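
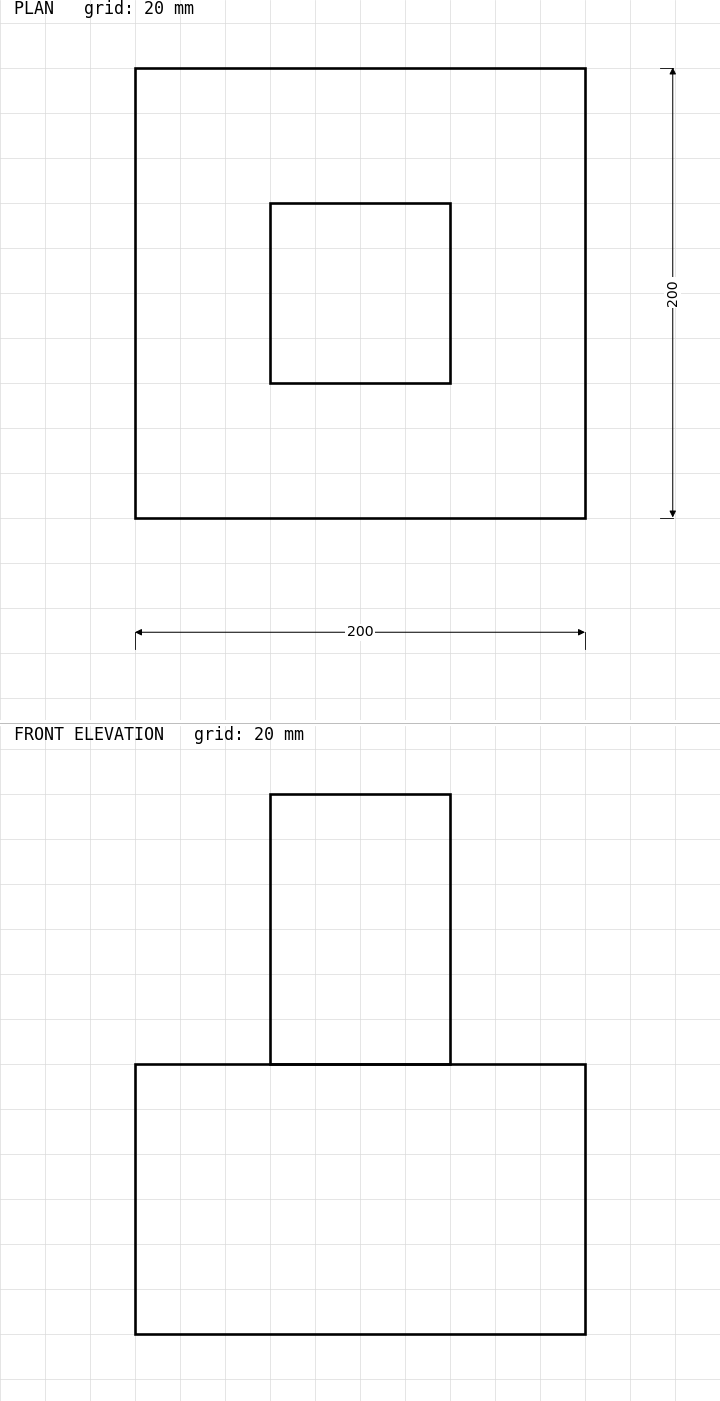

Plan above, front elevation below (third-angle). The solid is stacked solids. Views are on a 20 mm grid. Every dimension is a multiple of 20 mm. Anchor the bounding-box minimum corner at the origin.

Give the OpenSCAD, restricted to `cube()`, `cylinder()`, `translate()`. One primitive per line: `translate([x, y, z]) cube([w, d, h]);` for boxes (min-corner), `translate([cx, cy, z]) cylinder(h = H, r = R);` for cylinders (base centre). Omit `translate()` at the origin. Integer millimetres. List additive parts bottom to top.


cube([200, 200, 120]);
translate([60, 60, 120]) cube([80, 80, 120]);


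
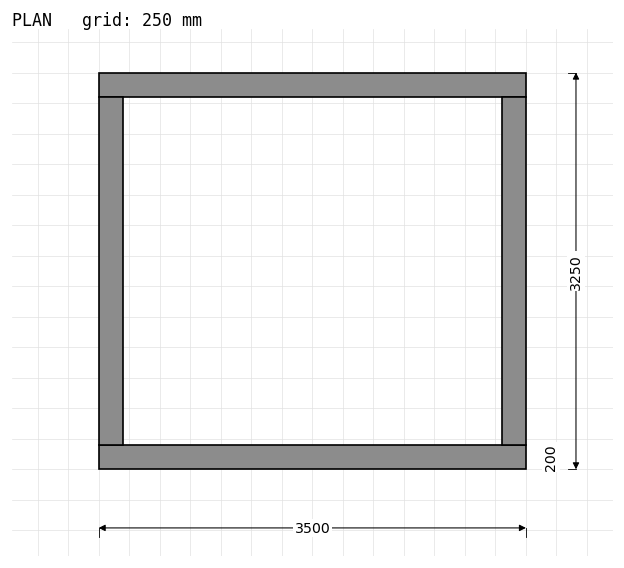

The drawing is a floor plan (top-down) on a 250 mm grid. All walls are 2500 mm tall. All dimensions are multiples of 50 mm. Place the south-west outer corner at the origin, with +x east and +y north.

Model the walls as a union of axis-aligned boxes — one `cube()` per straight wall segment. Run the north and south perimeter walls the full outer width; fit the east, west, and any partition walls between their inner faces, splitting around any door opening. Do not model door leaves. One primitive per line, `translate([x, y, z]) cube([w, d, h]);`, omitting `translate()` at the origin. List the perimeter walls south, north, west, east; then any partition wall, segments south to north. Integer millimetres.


cube([3500, 200, 2500]);
translate([0, 3050, 0]) cube([3500, 200, 2500]);
translate([0, 200, 0]) cube([200, 2850, 2500]);
translate([3300, 200, 0]) cube([200, 2850, 2500]);


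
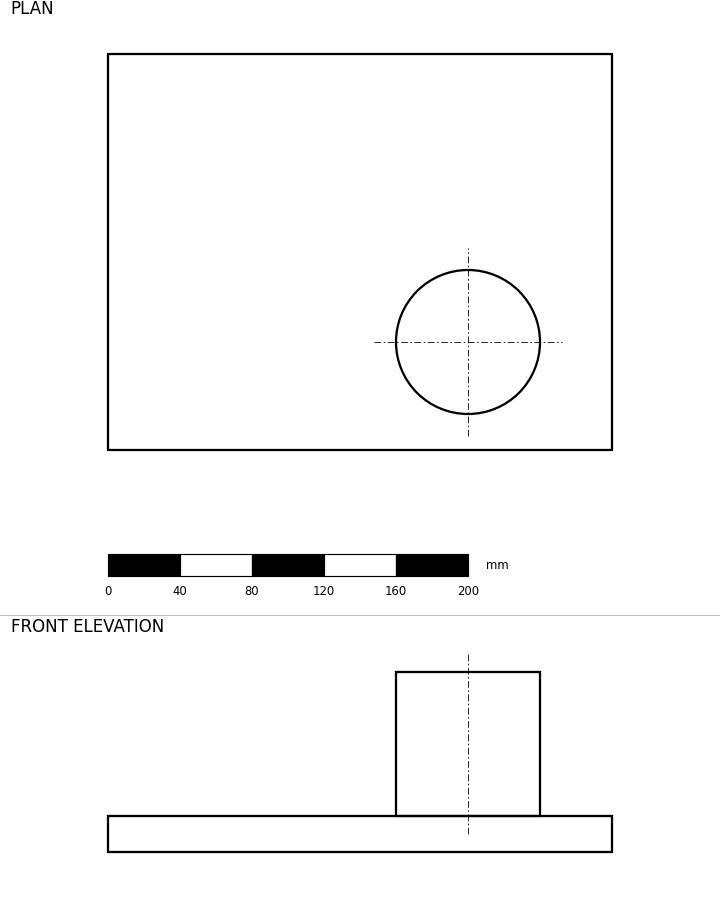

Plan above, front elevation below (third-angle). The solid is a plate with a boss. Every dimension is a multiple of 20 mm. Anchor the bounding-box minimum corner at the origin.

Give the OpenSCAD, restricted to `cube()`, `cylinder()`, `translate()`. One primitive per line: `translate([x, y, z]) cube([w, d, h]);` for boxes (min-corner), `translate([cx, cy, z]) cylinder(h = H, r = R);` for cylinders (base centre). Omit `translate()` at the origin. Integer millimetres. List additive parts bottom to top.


cube([280, 220, 20]);
translate([200, 60, 20]) cylinder(h = 80, r = 40);


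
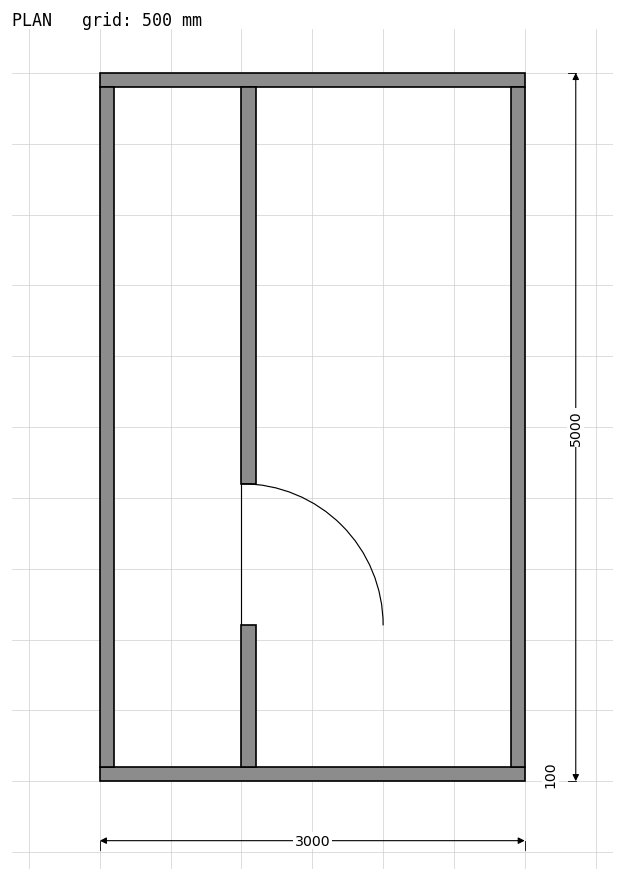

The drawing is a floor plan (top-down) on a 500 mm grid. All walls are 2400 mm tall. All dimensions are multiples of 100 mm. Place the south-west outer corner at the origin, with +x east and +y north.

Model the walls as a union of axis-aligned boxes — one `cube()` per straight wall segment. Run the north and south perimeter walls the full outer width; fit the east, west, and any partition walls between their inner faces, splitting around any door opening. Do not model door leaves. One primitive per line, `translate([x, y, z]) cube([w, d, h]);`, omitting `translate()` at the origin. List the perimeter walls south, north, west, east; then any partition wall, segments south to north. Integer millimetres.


cube([3000, 100, 2400]);
translate([0, 4900, 0]) cube([3000, 100, 2400]);
translate([0, 100, 0]) cube([100, 4800, 2400]);
translate([2900, 100, 0]) cube([100, 4800, 2400]);
translate([1000, 100, 0]) cube([100, 1000, 2400]);
translate([1000, 2100, 0]) cube([100, 2800, 2400]);


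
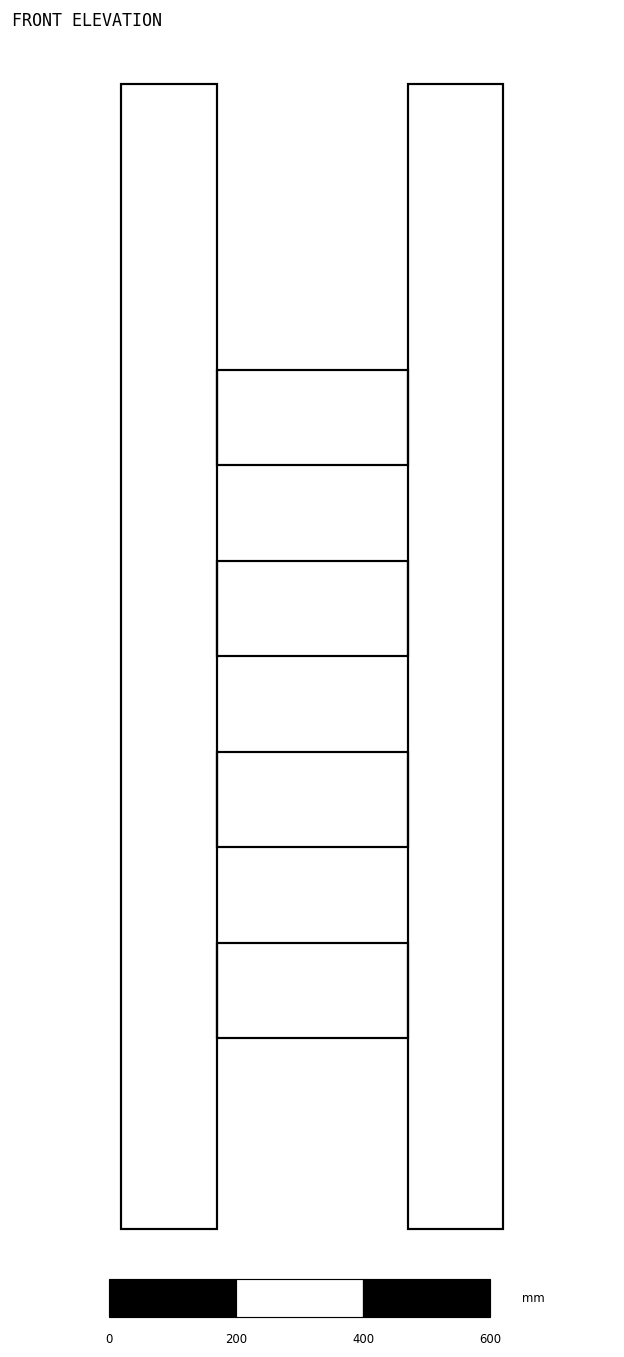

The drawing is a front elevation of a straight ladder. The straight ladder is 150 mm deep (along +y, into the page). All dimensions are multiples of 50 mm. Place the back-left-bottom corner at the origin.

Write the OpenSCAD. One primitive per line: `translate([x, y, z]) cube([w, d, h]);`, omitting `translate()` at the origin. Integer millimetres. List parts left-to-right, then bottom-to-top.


cube([150, 150, 1800]);
translate([150, 0, 300]) cube([300, 150, 150]);
translate([150, 0, 600]) cube([300, 150, 150]);
translate([150, 0, 900]) cube([300, 150, 150]);
translate([150, 0, 1200]) cube([300, 150, 150]);
translate([450, 0, 0]) cube([150, 150, 1800]);


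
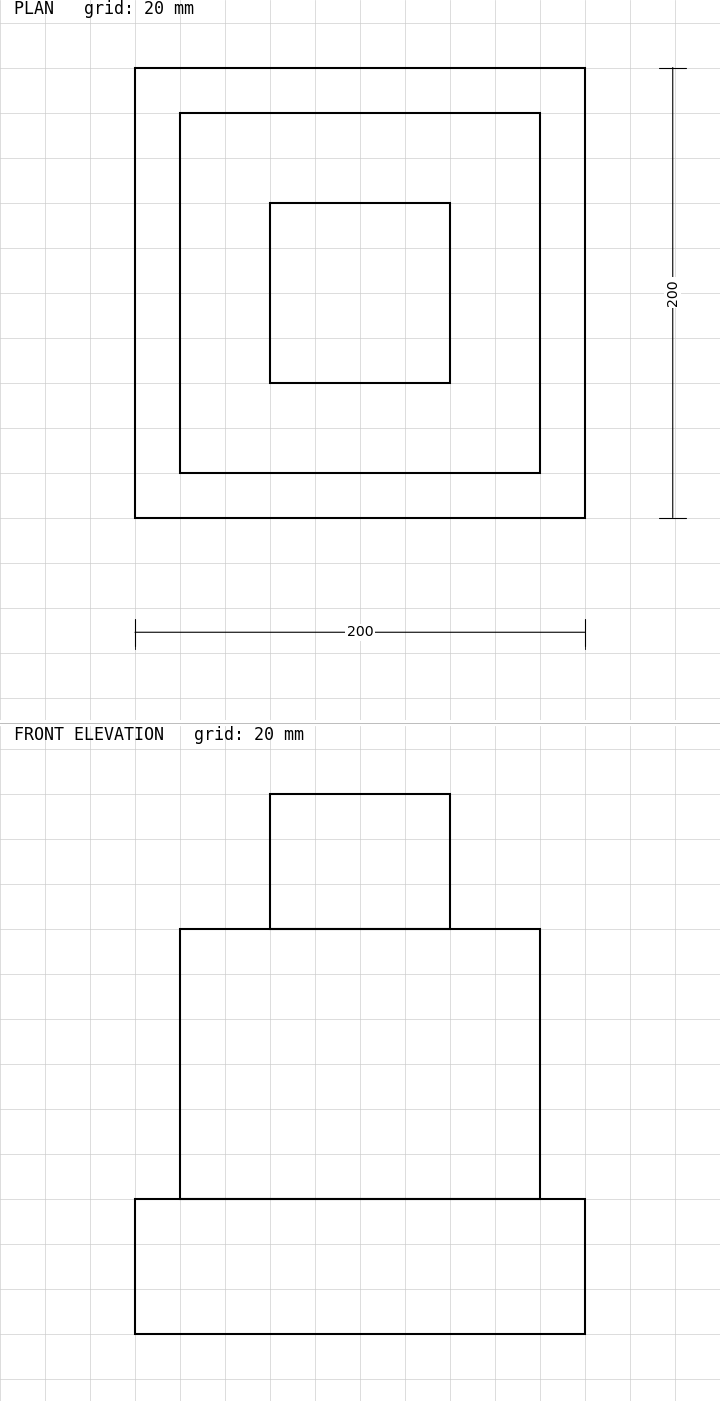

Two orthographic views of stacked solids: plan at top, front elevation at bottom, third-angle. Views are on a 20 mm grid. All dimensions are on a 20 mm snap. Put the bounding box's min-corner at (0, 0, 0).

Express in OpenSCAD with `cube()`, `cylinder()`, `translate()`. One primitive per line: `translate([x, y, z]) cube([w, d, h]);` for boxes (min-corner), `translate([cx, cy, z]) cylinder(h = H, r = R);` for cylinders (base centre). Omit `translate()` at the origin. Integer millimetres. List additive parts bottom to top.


cube([200, 200, 60]);
translate([20, 20, 60]) cube([160, 160, 120]);
translate([60, 60, 180]) cube([80, 80, 60]);


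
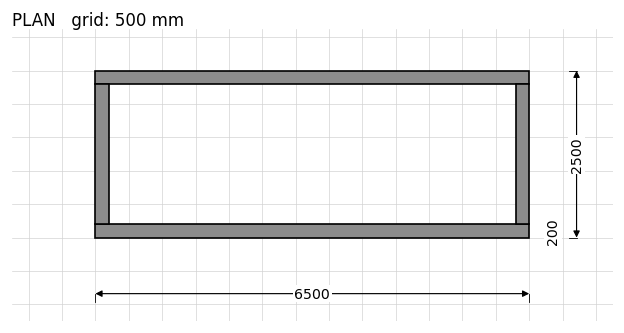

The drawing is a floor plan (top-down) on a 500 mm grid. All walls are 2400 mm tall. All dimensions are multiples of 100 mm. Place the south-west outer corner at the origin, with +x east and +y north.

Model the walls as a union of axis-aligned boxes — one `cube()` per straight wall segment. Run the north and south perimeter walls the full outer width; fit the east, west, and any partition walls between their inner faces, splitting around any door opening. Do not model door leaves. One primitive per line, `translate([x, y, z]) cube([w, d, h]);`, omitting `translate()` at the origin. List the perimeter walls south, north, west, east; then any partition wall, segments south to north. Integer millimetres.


cube([6500, 200, 2400]);
translate([0, 2300, 0]) cube([6500, 200, 2400]);
translate([0, 200, 0]) cube([200, 2100, 2400]);
translate([6300, 200, 0]) cube([200, 2100, 2400]);


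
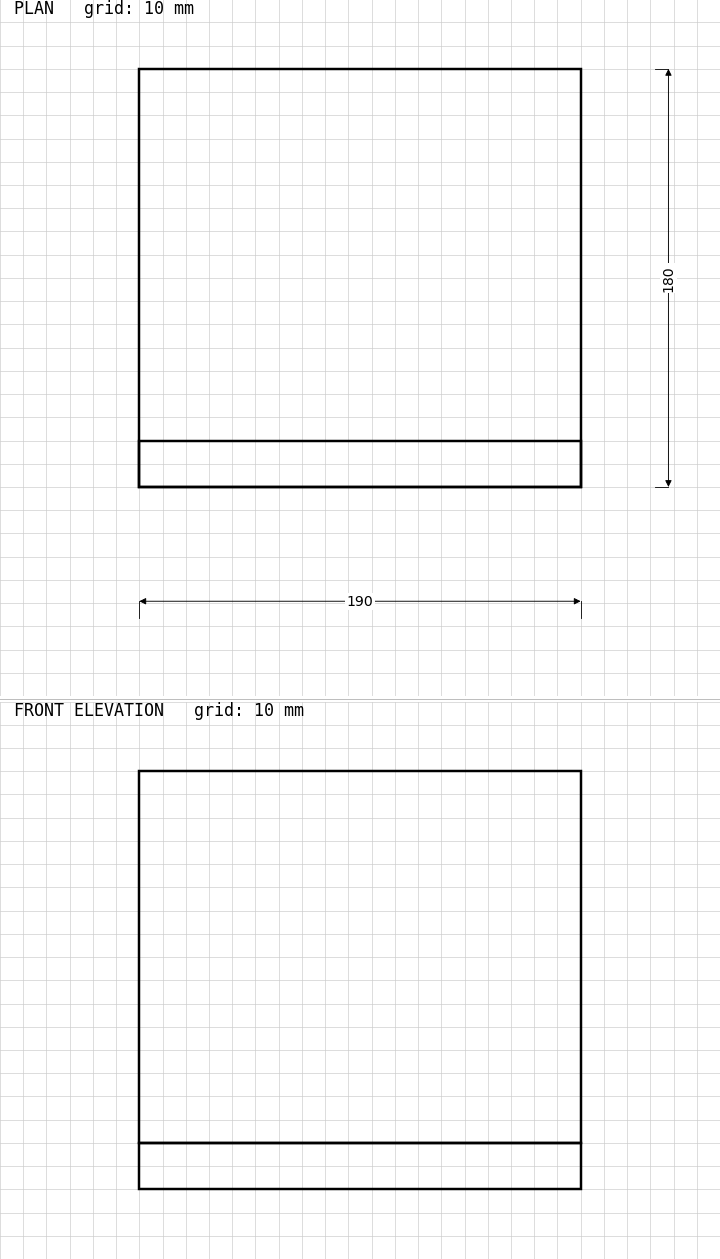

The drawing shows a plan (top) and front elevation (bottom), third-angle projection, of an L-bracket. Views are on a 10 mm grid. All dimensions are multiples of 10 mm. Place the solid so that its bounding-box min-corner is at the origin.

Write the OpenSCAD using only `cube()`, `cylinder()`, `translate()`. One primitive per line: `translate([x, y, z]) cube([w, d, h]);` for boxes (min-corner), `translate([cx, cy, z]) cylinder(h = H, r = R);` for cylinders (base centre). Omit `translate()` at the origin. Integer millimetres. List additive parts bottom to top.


cube([190, 180, 20]);
translate([0, 0, 20]) cube([190, 20, 160]);


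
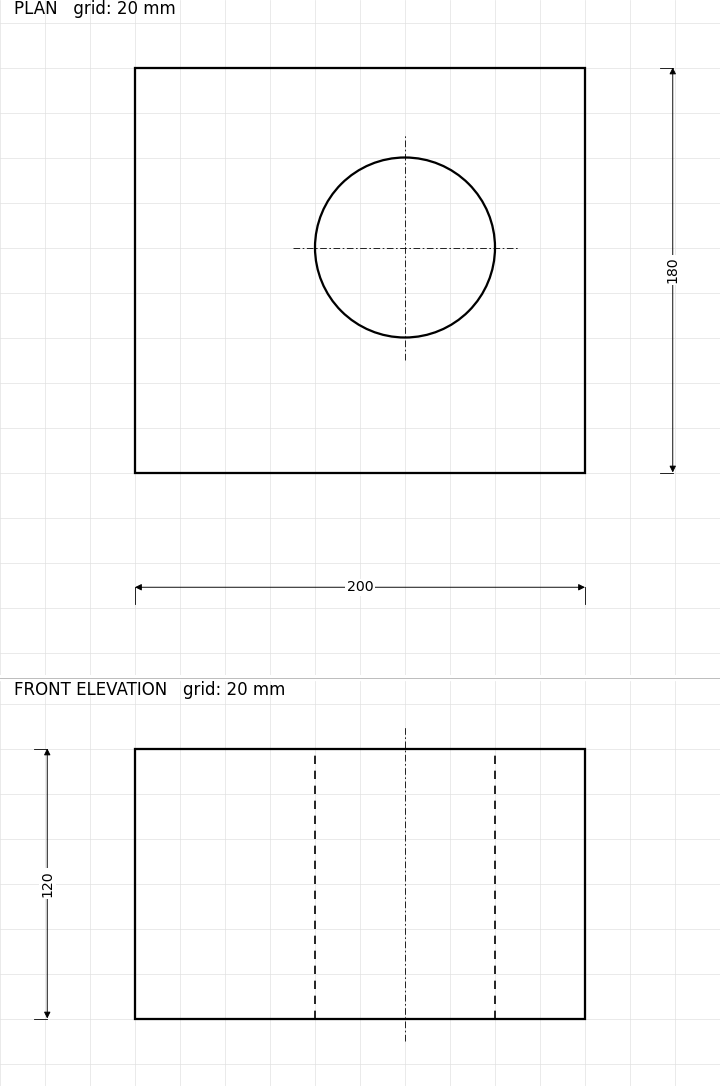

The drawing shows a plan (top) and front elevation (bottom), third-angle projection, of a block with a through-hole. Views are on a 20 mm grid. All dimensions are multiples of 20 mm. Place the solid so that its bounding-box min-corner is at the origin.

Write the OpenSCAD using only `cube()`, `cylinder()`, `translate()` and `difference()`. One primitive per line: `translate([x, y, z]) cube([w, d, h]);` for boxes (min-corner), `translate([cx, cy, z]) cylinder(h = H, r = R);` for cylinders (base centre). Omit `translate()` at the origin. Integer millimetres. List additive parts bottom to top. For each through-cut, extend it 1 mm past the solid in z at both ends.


difference() {
  cube([200, 180, 120]);
  translate([120, 100, -1]) cylinder(h = 122, r = 40);
}


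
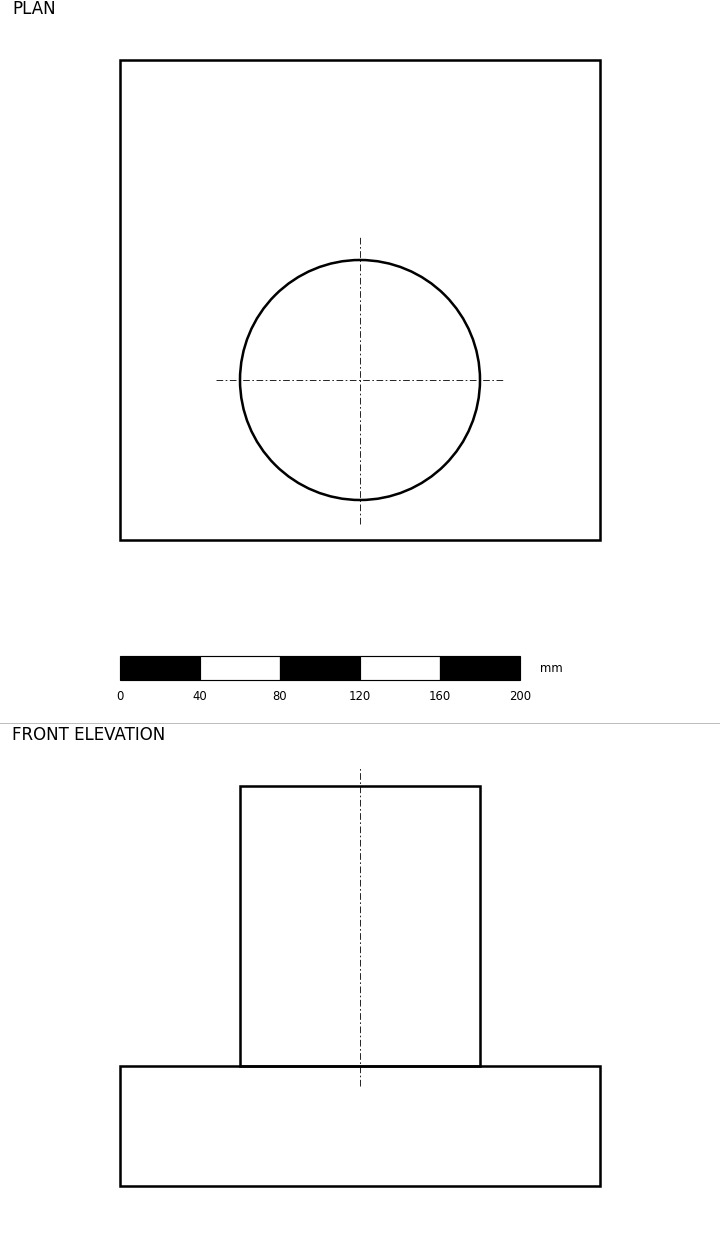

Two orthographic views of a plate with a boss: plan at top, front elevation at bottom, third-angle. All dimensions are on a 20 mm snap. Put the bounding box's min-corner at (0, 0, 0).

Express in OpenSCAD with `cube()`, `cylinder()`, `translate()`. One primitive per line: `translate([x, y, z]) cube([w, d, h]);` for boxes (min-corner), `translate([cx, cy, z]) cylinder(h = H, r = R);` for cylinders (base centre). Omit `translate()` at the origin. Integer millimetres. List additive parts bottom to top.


cube([240, 240, 60]);
translate([120, 80, 60]) cylinder(h = 140, r = 60);


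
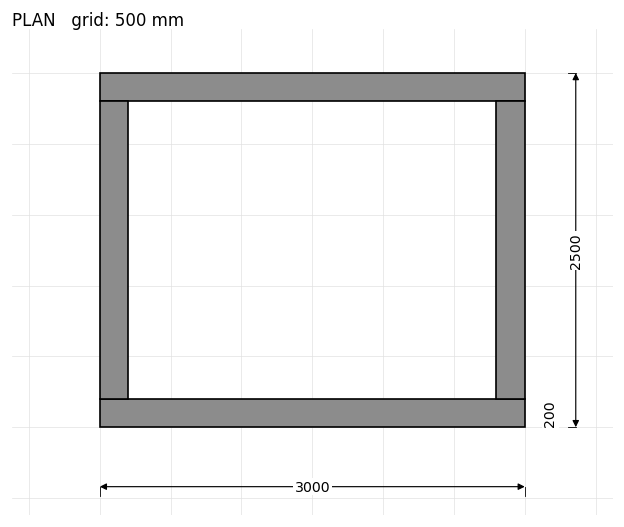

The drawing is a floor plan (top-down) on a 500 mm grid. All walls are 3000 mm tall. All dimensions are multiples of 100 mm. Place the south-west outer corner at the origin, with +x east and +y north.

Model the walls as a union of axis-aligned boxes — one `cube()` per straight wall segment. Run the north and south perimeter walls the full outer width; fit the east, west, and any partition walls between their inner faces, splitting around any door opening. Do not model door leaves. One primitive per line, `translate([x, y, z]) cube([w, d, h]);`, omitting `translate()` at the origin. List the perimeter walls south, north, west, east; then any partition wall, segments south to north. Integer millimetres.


cube([3000, 200, 3000]);
translate([0, 2300, 0]) cube([3000, 200, 3000]);
translate([0, 200, 0]) cube([200, 2100, 3000]);
translate([2800, 200, 0]) cube([200, 2100, 3000]);


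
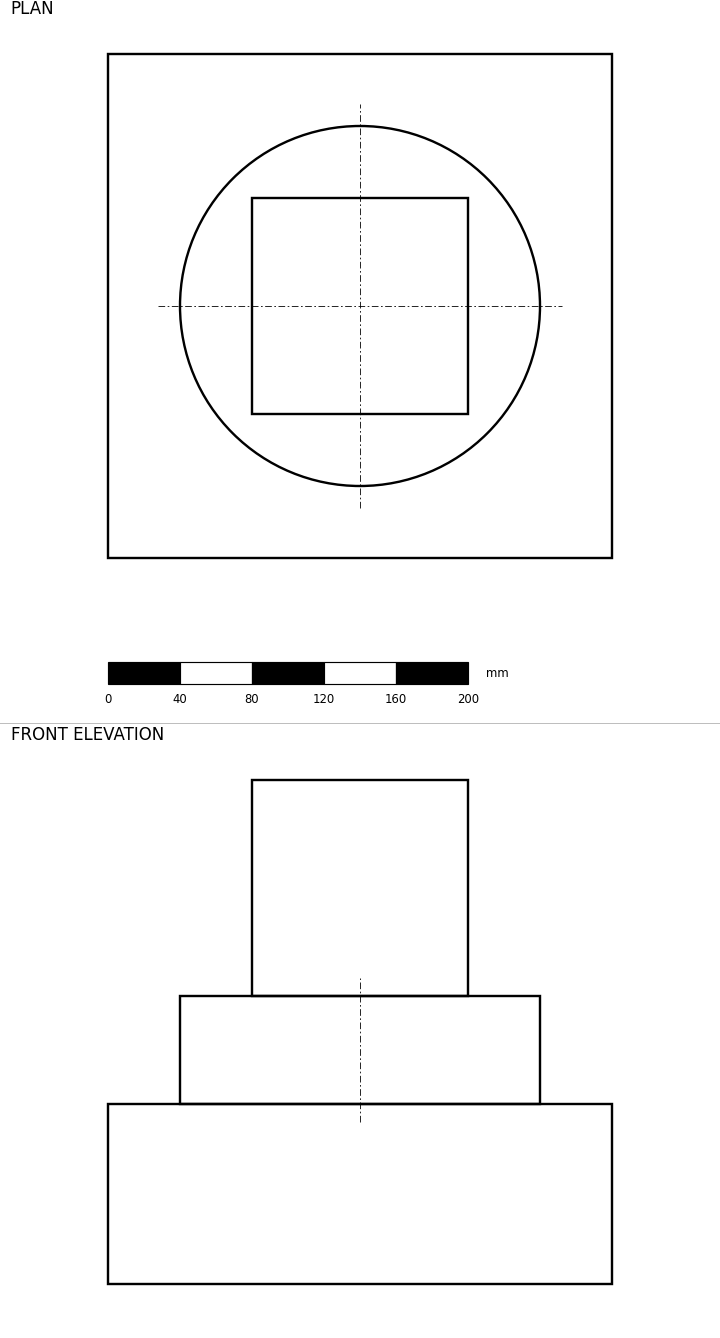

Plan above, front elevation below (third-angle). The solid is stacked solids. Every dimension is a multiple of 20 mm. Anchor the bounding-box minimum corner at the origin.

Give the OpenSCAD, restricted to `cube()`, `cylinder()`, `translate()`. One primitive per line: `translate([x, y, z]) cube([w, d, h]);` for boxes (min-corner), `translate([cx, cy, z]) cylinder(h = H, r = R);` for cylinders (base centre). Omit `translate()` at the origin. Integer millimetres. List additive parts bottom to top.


cube([280, 280, 100]);
translate([140, 140, 100]) cylinder(h = 60, r = 100);
translate([80, 80, 160]) cube([120, 120, 120]);


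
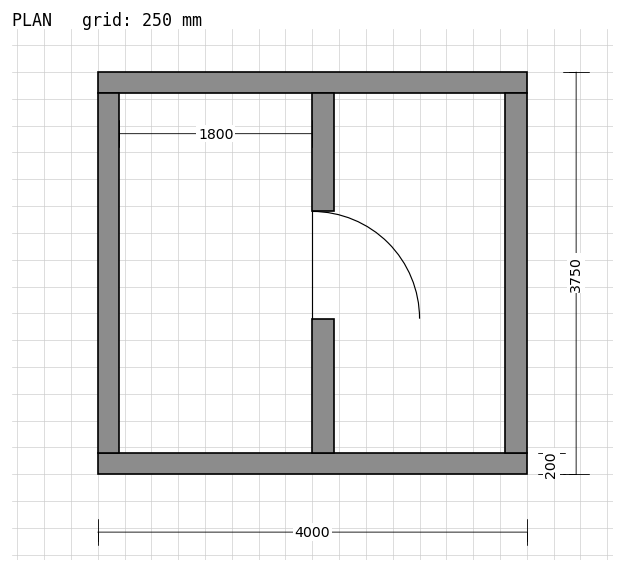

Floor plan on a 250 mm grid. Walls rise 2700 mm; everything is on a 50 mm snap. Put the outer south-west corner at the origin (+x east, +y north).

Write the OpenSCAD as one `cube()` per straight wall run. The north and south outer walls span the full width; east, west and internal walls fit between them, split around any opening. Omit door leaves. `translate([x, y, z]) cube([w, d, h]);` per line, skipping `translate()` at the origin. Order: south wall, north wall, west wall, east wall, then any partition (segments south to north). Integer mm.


cube([4000, 200, 2700]);
translate([0, 3550, 0]) cube([4000, 200, 2700]);
translate([0, 200, 0]) cube([200, 3350, 2700]);
translate([3800, 200, 0]) cube([200, 3350, 2700]);
translate([2000, 200, 0]) cube([200, 1250, 2700]);
translate([2000, 2450, 0]) cube([200, 1100, 2700]);


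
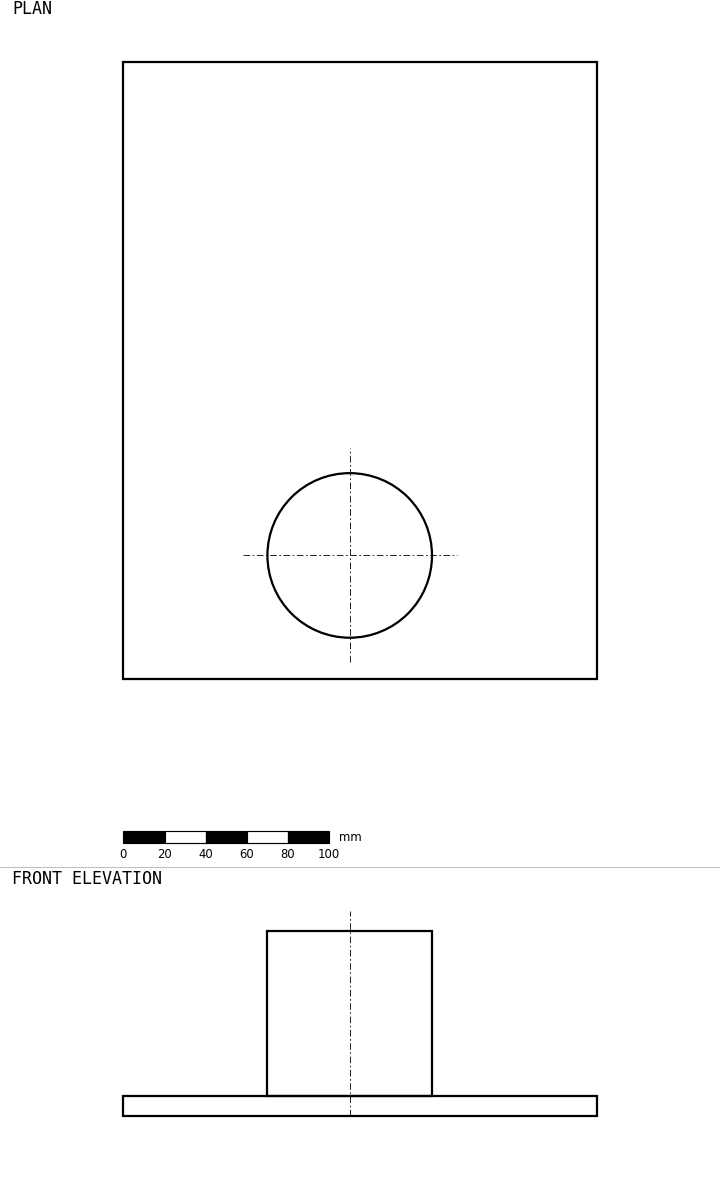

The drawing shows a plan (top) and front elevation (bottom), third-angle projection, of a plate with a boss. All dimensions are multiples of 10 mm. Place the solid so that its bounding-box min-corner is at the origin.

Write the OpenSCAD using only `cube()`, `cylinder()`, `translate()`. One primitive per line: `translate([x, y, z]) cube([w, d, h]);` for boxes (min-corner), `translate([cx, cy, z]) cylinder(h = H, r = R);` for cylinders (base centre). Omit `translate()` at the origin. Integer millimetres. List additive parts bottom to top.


cube([230, 300, 10]);
translate([110, 60, 10]) cylinder(h = 80, r = 40);


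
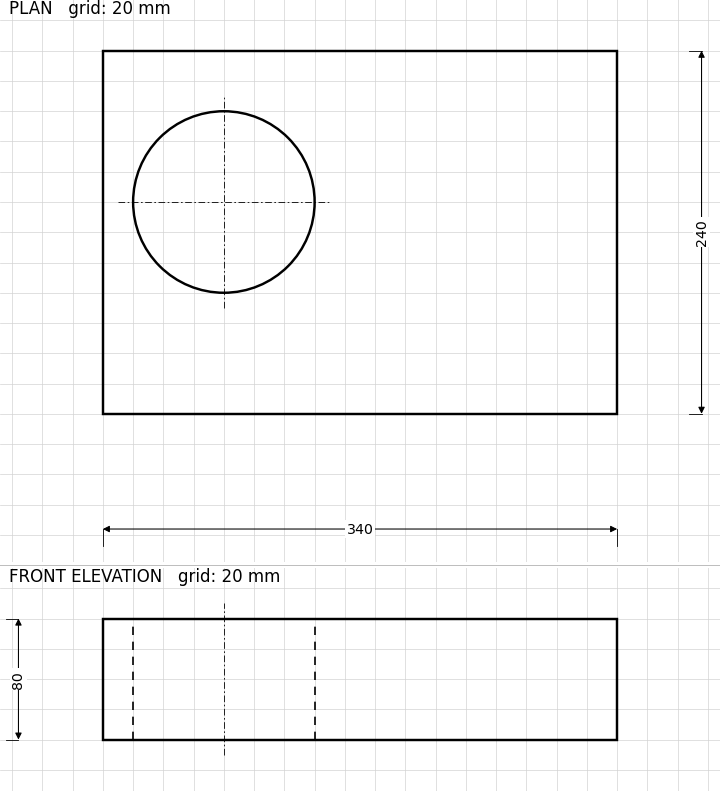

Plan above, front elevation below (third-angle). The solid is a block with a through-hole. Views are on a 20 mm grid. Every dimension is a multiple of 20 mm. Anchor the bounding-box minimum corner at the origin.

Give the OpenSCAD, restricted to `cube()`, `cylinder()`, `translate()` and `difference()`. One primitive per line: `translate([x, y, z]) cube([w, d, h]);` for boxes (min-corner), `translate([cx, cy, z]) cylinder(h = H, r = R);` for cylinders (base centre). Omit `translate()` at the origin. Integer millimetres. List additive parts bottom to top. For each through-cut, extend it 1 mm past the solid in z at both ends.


difference() {
  cube([340, 240, 80]);
  translate([80, 140, -1]) cylinder(h = 82, r = 60);
}


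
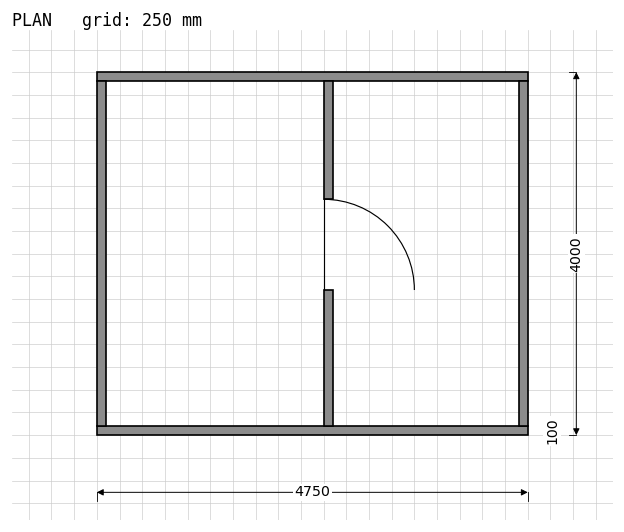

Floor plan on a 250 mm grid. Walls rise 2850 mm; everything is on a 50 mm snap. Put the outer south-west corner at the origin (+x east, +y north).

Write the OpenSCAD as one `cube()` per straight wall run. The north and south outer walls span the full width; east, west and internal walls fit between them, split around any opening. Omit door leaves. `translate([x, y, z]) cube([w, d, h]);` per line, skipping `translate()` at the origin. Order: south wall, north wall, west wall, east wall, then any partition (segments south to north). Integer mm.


cube([4750, 100, 2850]);
translate([0, 3900, 0]) cube([4750, 100, 2850]);
translate([0, 100, 0]) cube([100, 3800, 2850]);
translate([4650, 100, 0]) cube([100, 3800, 2850]);
translate([2500, 100, 0]) cube([100, 1500, 2850]);
translate([2500, 2600, 0]) cube([100, 1300, 2850]);


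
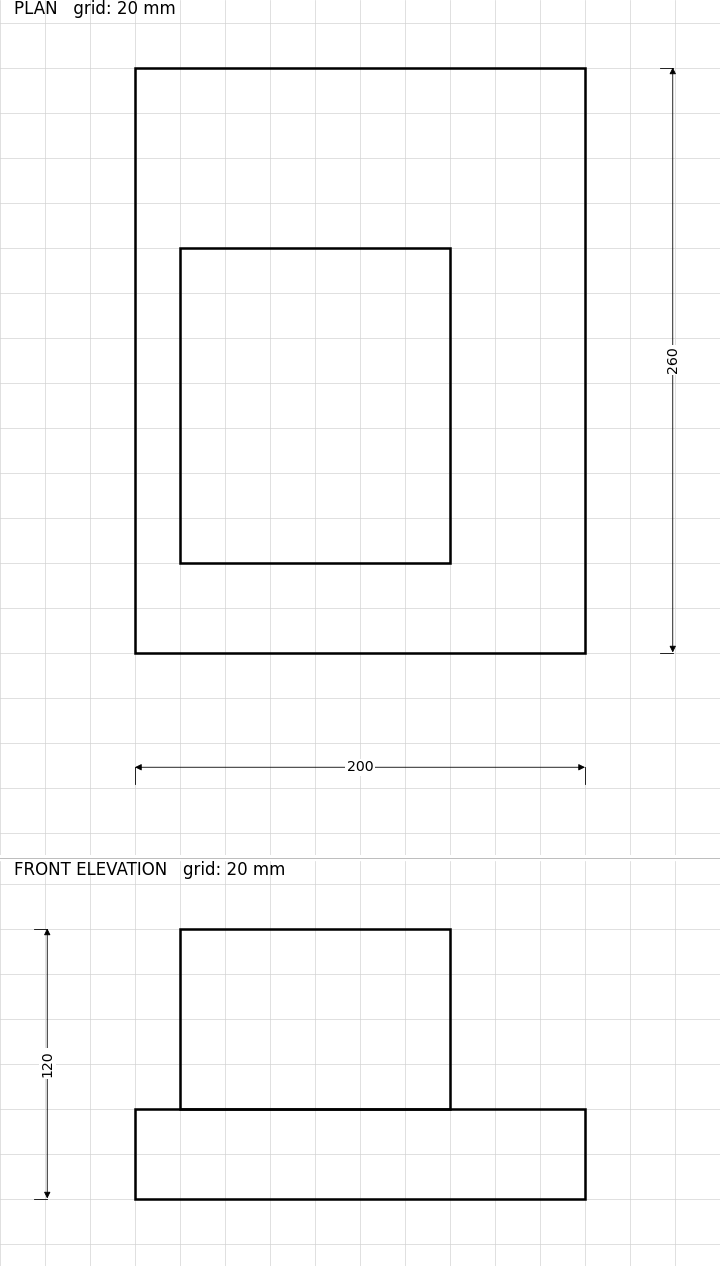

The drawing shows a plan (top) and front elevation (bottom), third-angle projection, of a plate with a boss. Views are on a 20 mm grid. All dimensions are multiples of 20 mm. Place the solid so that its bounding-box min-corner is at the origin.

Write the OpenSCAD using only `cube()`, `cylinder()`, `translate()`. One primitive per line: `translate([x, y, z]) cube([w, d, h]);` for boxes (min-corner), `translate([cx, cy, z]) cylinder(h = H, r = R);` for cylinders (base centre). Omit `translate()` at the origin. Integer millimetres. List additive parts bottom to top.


cube([200, 260, 40]);
translate([20, 40, 40]) cube([120, 140, 80]);


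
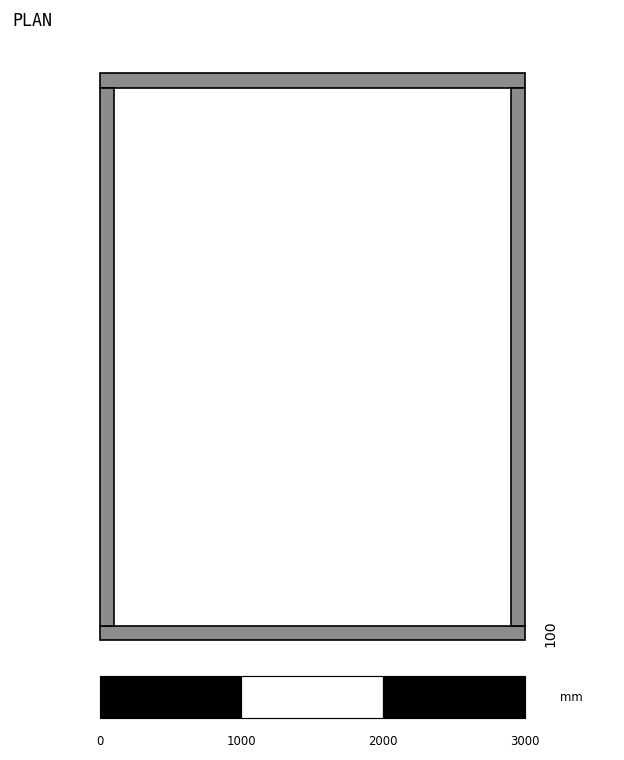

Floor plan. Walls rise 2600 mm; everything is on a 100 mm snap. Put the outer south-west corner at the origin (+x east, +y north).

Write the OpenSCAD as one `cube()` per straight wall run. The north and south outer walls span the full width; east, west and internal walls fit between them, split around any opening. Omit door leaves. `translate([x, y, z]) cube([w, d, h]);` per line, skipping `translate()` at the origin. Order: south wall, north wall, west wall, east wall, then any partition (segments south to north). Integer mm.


cube([3000, 100, 2600]);
translate([0, 3900, 0]) cube([3000, 100, 2600]);
translate([0, 100, 0]) cube([100, 3800, 2600]);
translate([2900, 100, 0]) cube([100, 3800, 2600]);


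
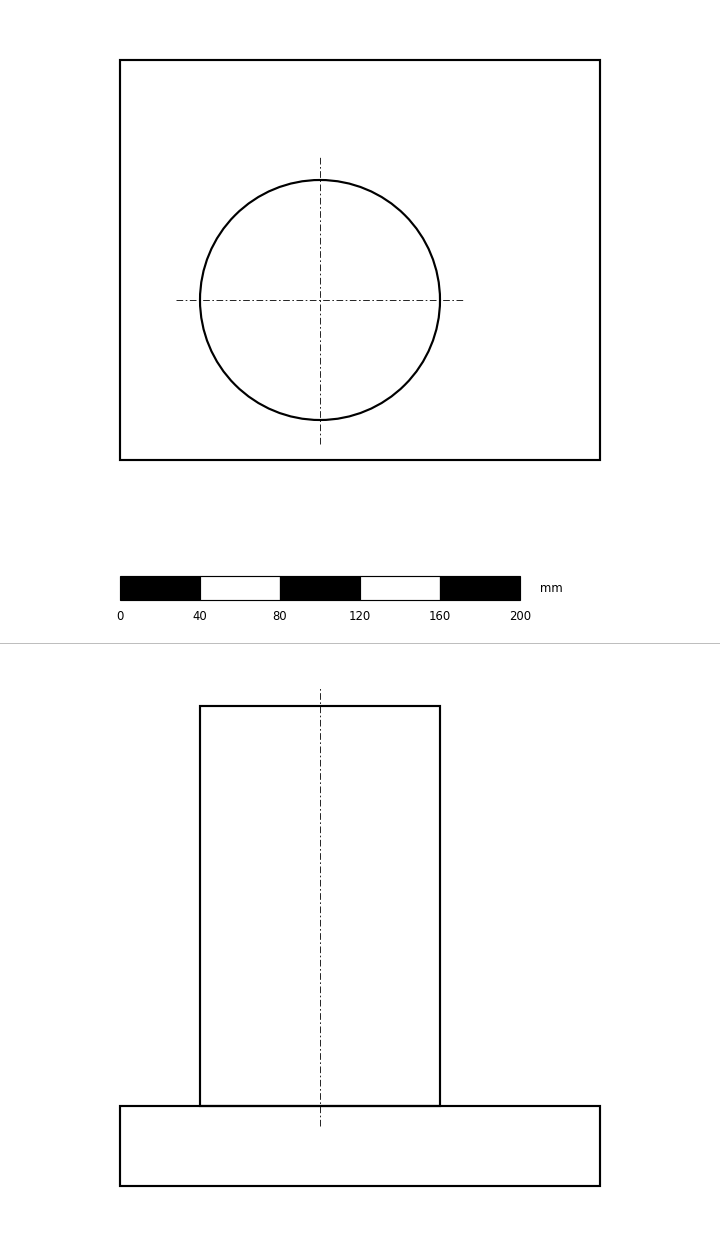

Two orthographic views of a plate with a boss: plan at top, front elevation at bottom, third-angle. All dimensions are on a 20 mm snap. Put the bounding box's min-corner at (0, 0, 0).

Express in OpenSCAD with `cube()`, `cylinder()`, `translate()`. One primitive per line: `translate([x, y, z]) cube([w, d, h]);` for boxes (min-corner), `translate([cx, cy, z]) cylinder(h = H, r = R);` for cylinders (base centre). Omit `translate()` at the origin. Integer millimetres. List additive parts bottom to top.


cube([240, 200, 40]);
translate([100, 80, 40]) cylinder(h = 200, r = 60);


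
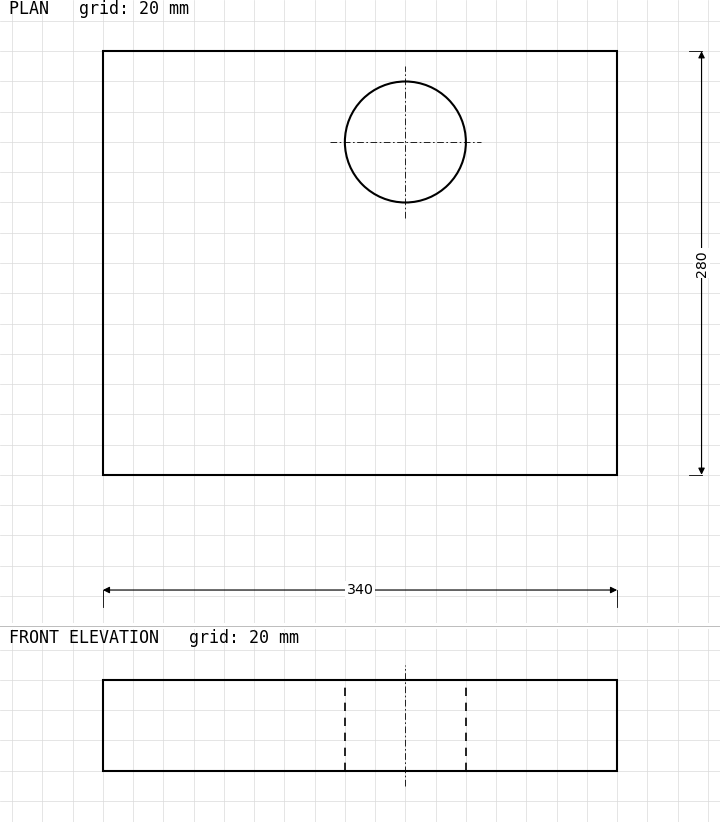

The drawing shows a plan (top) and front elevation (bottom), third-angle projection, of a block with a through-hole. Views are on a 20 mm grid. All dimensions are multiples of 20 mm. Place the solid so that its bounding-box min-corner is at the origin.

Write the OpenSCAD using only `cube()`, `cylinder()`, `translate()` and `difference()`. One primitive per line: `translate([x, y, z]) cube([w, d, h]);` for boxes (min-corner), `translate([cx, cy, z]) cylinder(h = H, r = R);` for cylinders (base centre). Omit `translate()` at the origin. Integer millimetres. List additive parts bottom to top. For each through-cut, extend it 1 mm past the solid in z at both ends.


difference() {
  cube([340, 280, 60]);
  translate([200, 220, -1]) cylinder(h = 62, r = 40);
}


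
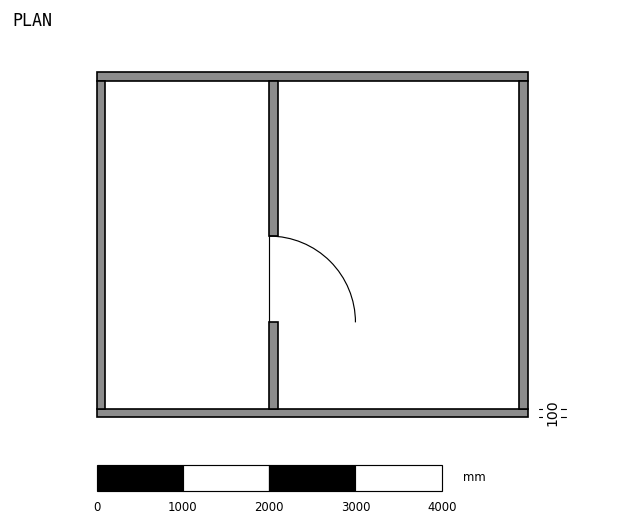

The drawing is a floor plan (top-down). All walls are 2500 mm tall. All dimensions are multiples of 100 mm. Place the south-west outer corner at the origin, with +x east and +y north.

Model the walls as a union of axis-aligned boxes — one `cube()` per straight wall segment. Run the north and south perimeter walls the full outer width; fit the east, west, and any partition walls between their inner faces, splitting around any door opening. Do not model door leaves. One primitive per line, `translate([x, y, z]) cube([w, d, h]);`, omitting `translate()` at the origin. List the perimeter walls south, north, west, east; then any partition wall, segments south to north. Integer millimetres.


cube([5000, 100, 2500]);
translate([0, 3900, 0]) cube([5000, 100, 2500]);
translate([0, 100, 0]) cube([100, 3800, 2500]);
translate([4900, 100, 0]) cube([100, 3800, 2500]);
translate([2000, 100, 0]) cube([100, 1000, 2500]);
translate([2000, 2100, 0]) cube([100, 1800, 2500]);


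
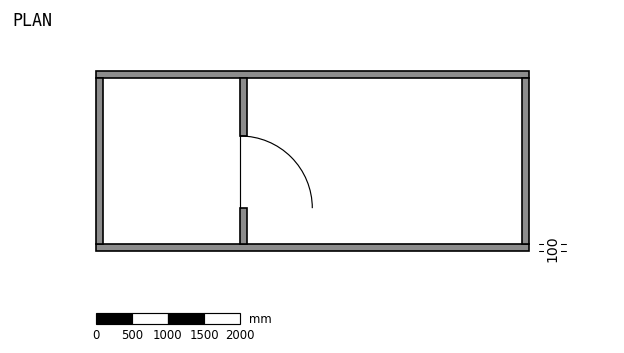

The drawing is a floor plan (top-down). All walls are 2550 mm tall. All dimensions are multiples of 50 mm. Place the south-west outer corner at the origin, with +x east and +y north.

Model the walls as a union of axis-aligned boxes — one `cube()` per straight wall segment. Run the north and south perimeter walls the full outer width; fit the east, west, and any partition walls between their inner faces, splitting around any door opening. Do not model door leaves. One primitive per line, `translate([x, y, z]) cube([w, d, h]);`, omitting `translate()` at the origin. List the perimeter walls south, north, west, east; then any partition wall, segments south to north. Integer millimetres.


cube([6000, 100, 2550]);
translate([0, 2400, 0]) cube([6000, 100, 2550]);
translate([0, 100, 0]) cube([100, 2300, 2550]);
translate([5900, 100, 0]) cube([100, 2300, 2550]);
translate([2000, 100, 0]) cube([100, 500, 2550]);
translate([2000, 1600, 0]) cube([100, 800, 2550]);


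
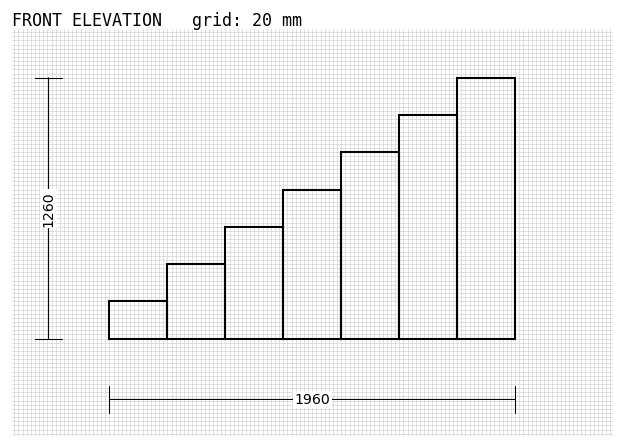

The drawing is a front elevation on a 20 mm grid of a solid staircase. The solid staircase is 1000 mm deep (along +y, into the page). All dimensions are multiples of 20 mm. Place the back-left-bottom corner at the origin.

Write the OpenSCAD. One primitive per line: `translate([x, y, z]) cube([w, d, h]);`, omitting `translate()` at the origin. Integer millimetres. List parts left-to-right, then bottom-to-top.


cube([280, 1000, 180]);
translate([280, 0, 0]) cube([280, 1000, 360]);
translate([560, 0, 0]) cube([280, 1000, 540]);
translate([840, 0, 0]) cube([280, 1000, 720]);
translate([1120, 0, 0]) cube([280, 1000, 900]);
translate([1400, 0, 0]) cube([280, 1000, 1080]);
translate([1680, 0, 0]) cube([280, 1000, 1260]);


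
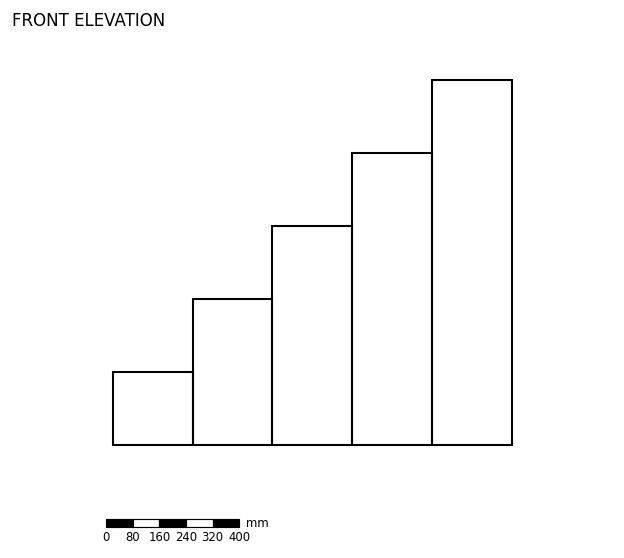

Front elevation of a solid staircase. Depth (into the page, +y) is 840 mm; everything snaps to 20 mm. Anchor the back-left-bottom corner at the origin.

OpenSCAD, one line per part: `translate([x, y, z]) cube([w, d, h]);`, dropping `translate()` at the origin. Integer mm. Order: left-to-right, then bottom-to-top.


cube([240, 840, 220]);
translate([240, 0, 0]) cube([240, 840, 440]);
translate([480, 0, 0]) cube([240, 840, 660]);
translate([720, 0, 0]) cube([240, 840, 880]);
translate([960, 0, 0]) cube([240, 840, 1100]);


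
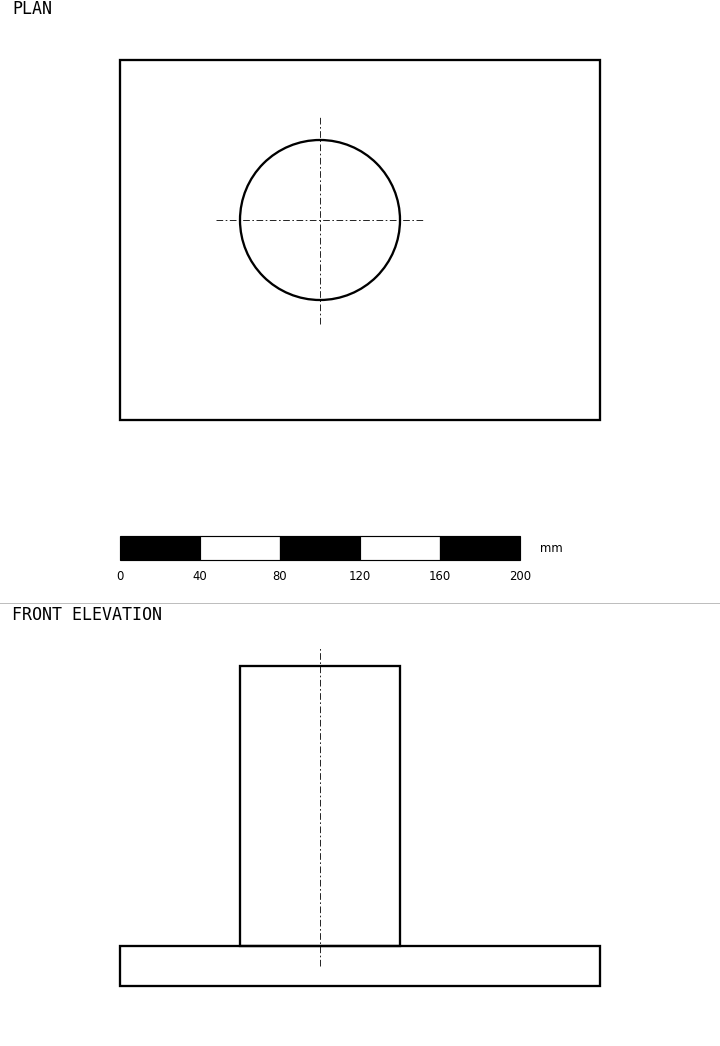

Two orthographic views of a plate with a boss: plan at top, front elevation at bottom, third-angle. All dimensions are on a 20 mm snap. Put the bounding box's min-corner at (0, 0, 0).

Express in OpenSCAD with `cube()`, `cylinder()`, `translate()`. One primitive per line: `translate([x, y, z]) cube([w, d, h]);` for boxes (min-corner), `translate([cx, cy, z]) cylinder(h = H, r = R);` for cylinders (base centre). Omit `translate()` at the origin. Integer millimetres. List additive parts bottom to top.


cube([240, 180, 20]);
translate([100, 100, 20]) cylinder(h = 140, r = 40);


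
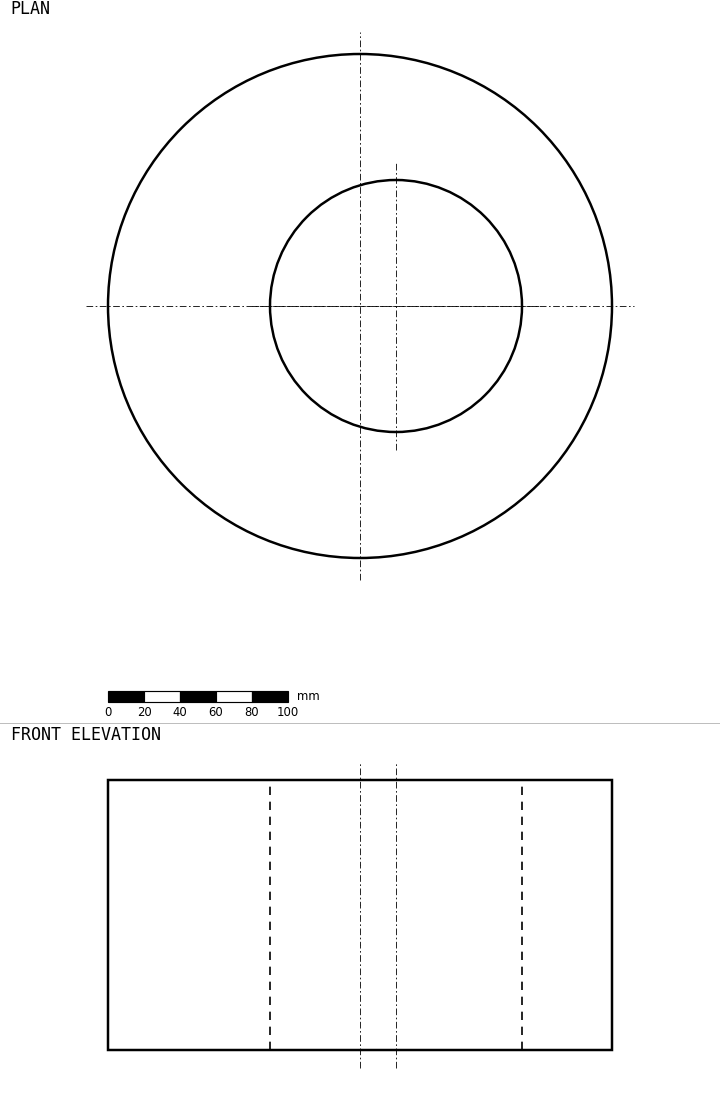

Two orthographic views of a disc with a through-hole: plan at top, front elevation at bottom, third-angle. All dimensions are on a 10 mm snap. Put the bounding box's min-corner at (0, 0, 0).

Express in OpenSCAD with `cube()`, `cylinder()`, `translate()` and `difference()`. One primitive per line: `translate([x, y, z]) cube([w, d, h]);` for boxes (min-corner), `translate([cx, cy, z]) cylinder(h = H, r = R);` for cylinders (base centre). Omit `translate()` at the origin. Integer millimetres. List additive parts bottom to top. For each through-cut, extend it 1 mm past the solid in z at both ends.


difference() {
  translate([140, 140, 0]) cylinder(h = 150, r = 140);
  translate([160, 140, -1]) cylinder(h = 152, r = 70);
}


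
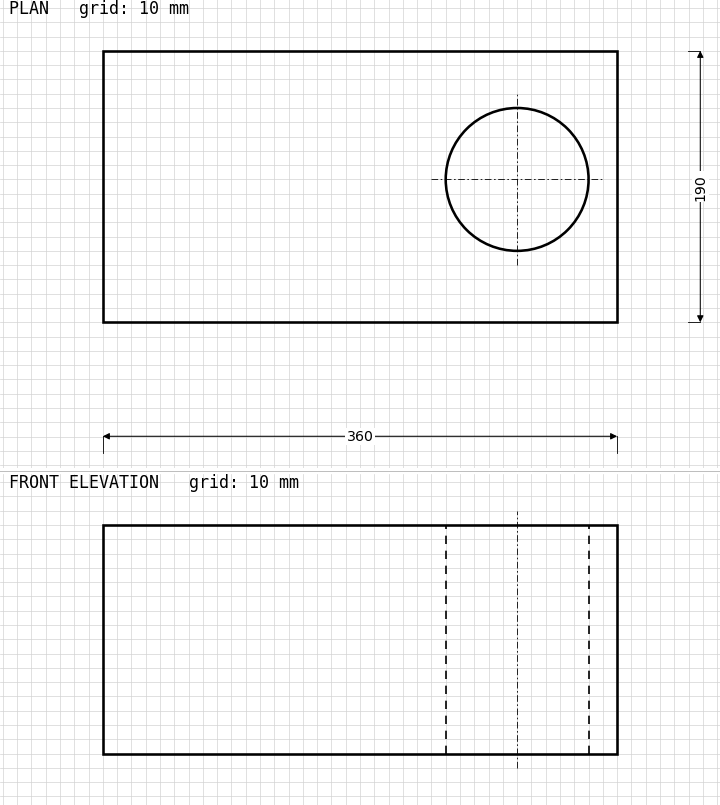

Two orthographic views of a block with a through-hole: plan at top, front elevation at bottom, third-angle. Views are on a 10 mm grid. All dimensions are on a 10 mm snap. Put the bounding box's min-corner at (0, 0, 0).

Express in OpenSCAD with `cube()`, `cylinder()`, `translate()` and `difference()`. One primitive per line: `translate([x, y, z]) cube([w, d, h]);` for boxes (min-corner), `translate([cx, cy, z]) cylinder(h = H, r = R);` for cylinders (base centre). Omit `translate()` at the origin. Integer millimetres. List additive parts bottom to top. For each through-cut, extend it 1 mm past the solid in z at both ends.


difference() {
  cube([360, 190, 160]);
  translate([290, 100, -1]) cylinder(h = 162, r = 50);
}


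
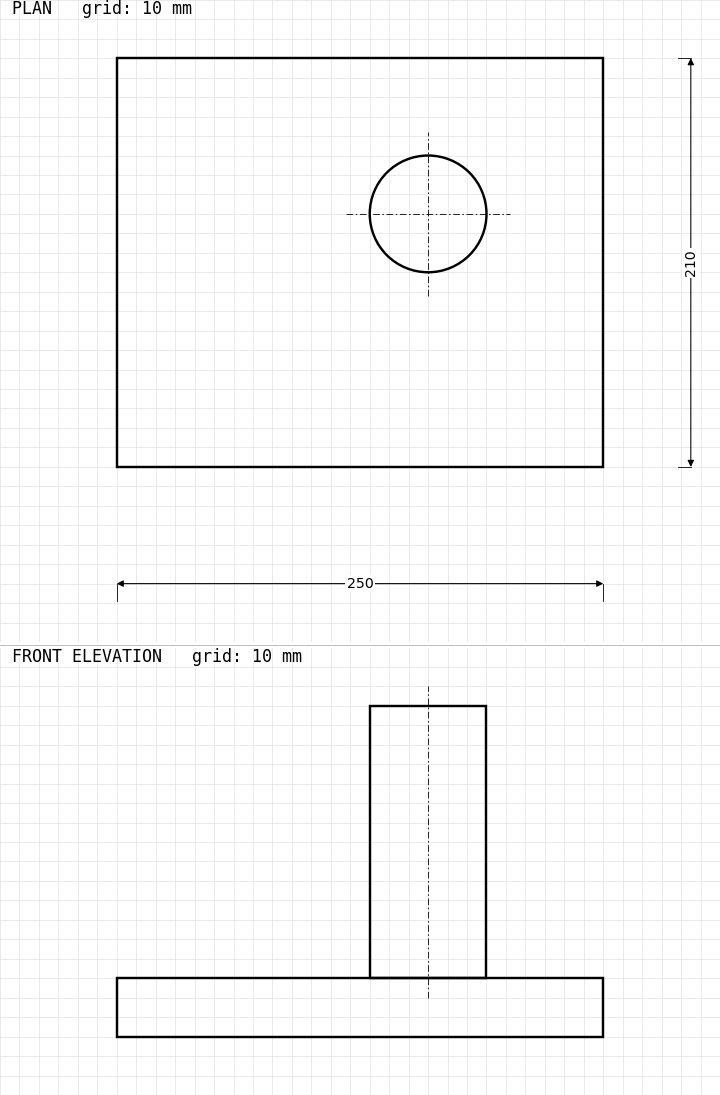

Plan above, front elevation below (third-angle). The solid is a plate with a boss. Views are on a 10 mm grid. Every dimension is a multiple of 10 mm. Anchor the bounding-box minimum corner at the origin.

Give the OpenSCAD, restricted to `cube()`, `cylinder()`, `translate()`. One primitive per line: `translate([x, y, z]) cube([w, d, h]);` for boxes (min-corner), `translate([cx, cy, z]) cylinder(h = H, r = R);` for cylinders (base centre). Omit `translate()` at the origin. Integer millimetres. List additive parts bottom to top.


cube([250, 210, 30]);
translate([160, 130, 30]) cylinder(h = 140, r = 30);


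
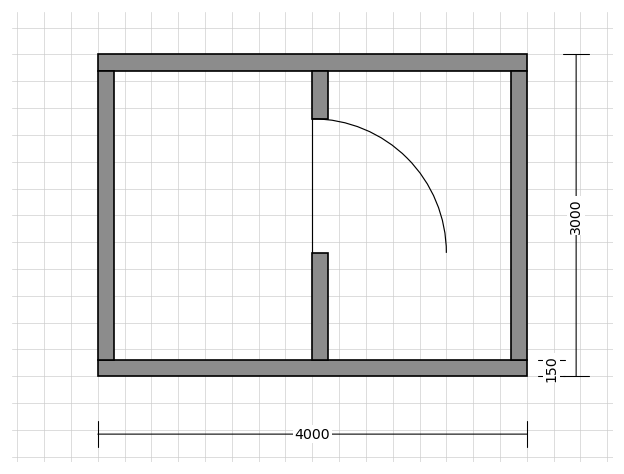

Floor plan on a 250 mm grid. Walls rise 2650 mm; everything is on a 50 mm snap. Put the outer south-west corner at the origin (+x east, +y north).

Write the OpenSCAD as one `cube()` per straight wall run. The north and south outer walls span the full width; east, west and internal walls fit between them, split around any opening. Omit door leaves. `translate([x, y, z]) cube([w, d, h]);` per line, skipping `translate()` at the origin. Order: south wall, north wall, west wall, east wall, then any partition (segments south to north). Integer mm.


cube([4000, 150, 2650]);
translate([0, 2850, 0]) cube([4000, 150, 2650]);
translate([0, 150, 0]) cube([150, 2700, 2650]);
translate([3850, 150, 0]) cube([150, 2700, 2650]);
translate([2000, 150, 0]) cube([150, 1000, 2650]);
translate([2000, 2400, 0]) cube([150, 450, 2650]);


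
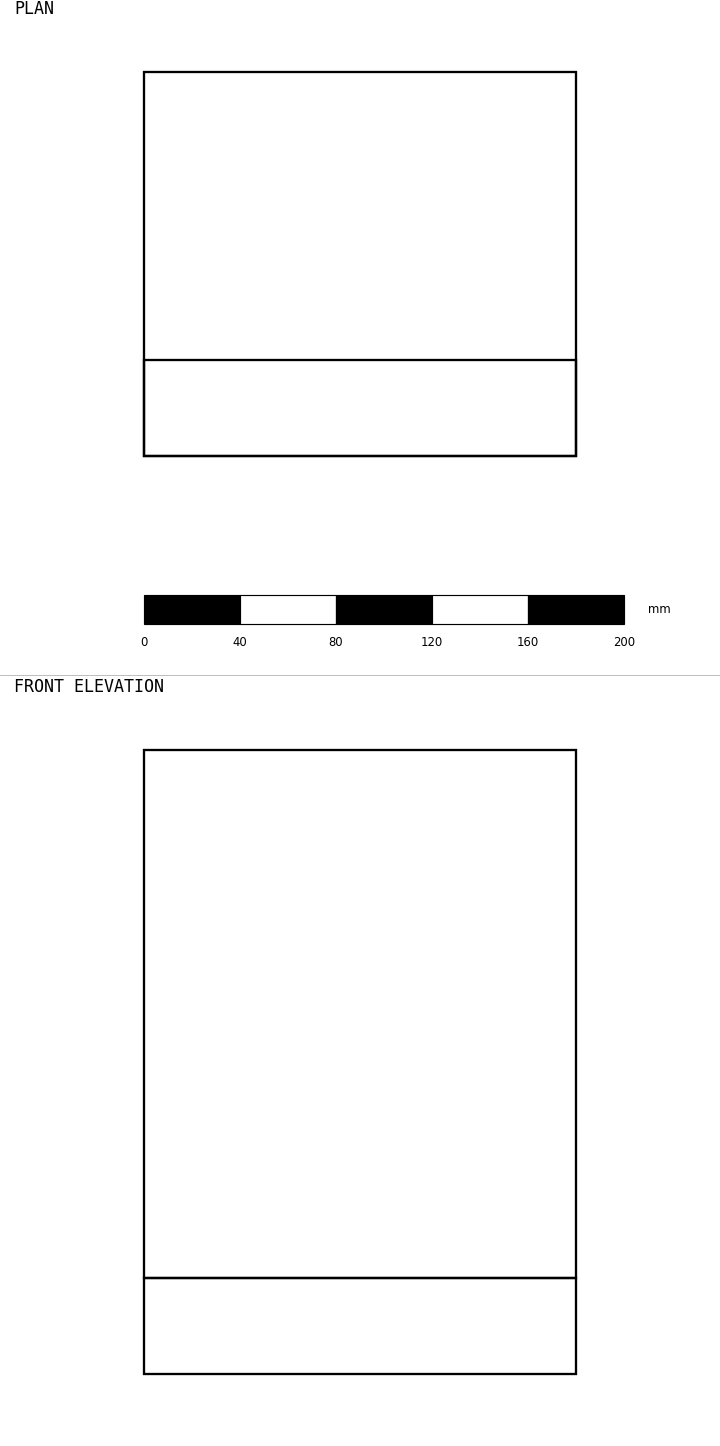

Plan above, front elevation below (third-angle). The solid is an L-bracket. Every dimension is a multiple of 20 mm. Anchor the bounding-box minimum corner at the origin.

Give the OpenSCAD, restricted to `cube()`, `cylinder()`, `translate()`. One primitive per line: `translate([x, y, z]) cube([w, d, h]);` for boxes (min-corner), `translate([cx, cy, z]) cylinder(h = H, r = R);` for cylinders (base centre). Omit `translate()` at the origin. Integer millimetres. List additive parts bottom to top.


cube([180, 160, 40]);
translate([0, 0, 40]) cube([180, 40, 220]);


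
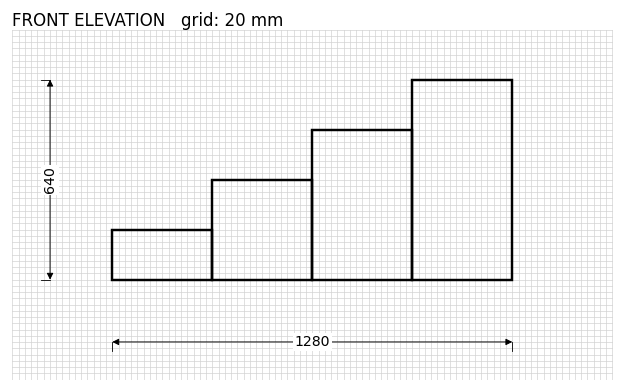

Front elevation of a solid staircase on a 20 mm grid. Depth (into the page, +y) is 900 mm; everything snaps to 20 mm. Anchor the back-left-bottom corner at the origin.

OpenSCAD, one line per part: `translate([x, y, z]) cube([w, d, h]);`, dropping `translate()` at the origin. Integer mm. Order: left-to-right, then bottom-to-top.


cube([320, 900, 160]);
translate([320, 0, 0]) cube([320, 900, 320]);
translate([640, 0, 0]) cube([320, 900, 480]);
translate([960, 0, 0]) cube([320, 900, 640]);


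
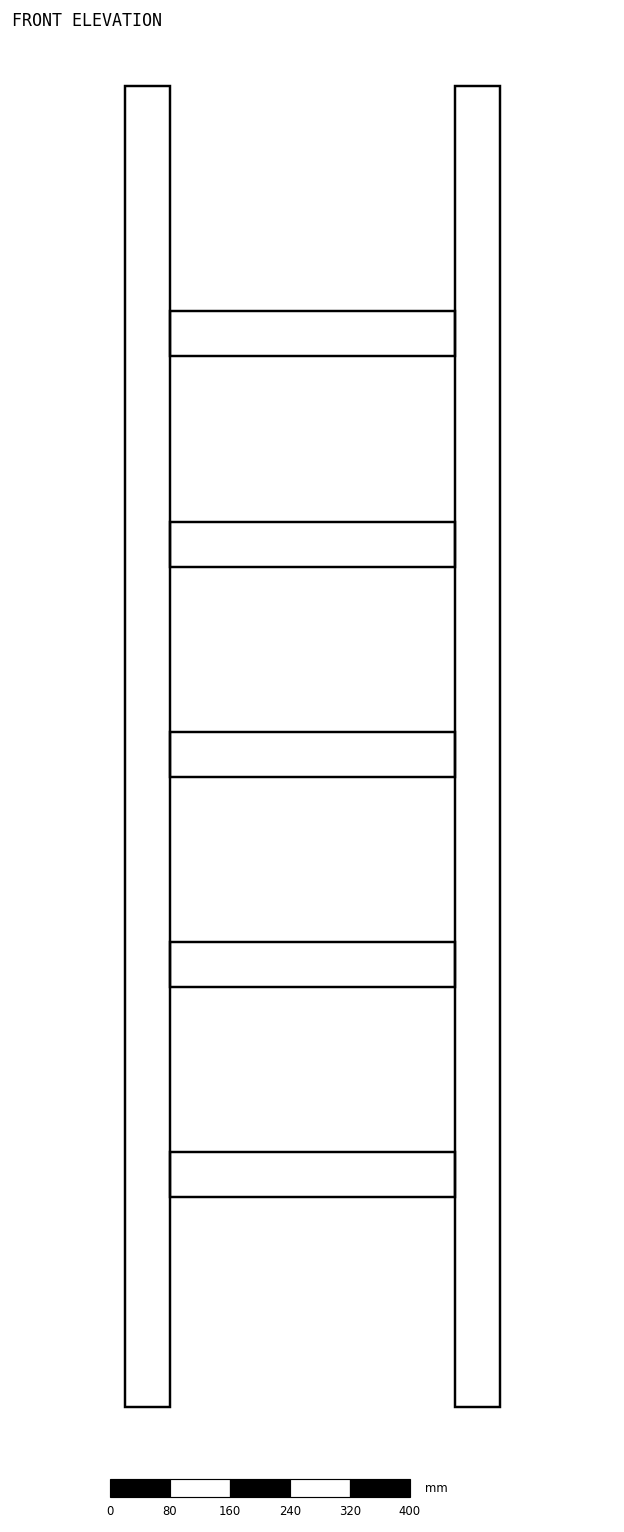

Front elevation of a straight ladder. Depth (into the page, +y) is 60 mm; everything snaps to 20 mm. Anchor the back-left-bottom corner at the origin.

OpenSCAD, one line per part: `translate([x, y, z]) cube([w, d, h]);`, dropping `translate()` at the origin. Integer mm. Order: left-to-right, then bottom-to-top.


cube([60, 60, 1760]);
translate([60, 0, 280]) cube([380, 60, 60]);
translate([60, 0, 560]) cube([380, 60, 60]);
translate([60, 0, 840]) cube([380, 60, 60]);
translate([60, 0, 1120]) cube([380, 60, 60]);
translate([60, 0, 1400]) cube([380, 60, 60]);
translate([440, 0, 0]) cube([60, 60, 1760]);


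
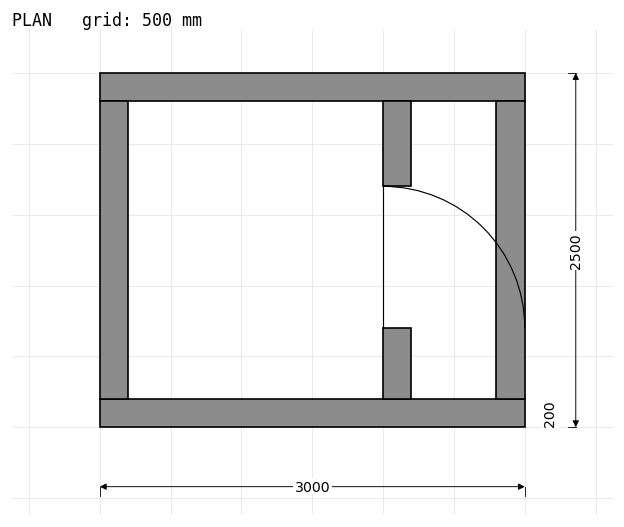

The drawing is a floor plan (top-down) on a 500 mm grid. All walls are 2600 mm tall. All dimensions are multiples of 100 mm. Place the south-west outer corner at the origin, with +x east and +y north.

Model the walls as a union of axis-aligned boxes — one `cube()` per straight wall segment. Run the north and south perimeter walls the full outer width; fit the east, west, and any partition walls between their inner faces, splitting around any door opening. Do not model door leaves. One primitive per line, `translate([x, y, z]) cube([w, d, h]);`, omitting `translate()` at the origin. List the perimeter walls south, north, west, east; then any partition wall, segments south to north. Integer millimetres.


cube([3000, 200, 2600]);
translate([0, 2300, 0]) cube([3000, 200, 2600]);
translate([0, 200, 0]) cube([200, 2100, 2600]);
translate([2800, 200, 0]) cube([200, 2100, 2600]);
translate([2000, 200, 0]) cube([200, 500, 2600]);
translate([2000, 1700, 0]) cube([200, 600, 2600]);


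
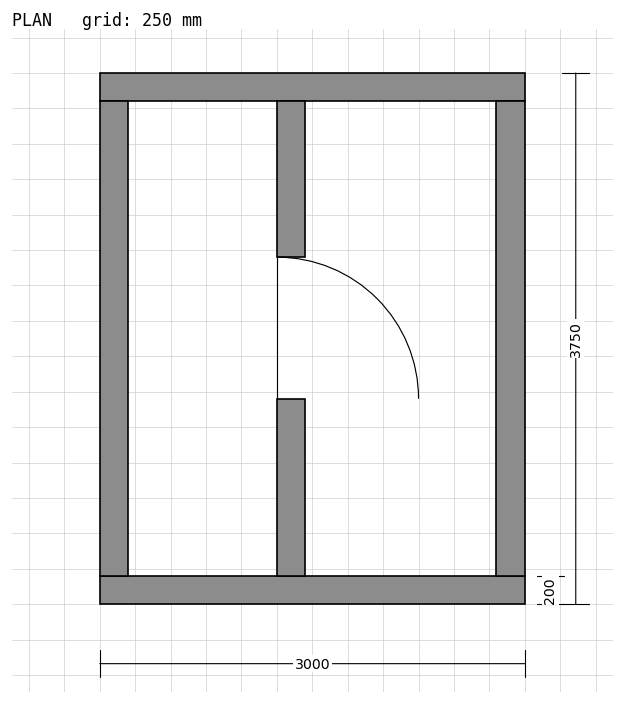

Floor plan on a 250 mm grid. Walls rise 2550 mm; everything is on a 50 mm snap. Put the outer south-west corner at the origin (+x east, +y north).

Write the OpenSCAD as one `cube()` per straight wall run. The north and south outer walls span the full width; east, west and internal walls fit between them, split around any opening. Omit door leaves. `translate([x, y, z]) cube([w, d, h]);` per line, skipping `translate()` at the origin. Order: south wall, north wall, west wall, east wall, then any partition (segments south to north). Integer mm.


cube([3000, 200, 2550]);
translate([0, 3550, 0]) cube([3000, 200, 2550]);
translate([0, 200, 0]) cube([200, 3350, 2550]);
translate([2800, 200, 0]) cube([200, 3350, 2550]);
translate([1250, 200, 0]) cube([200, 1250, 2550]);
translate([1250, 2450, 0]) cube([200, 1100, 2550]);


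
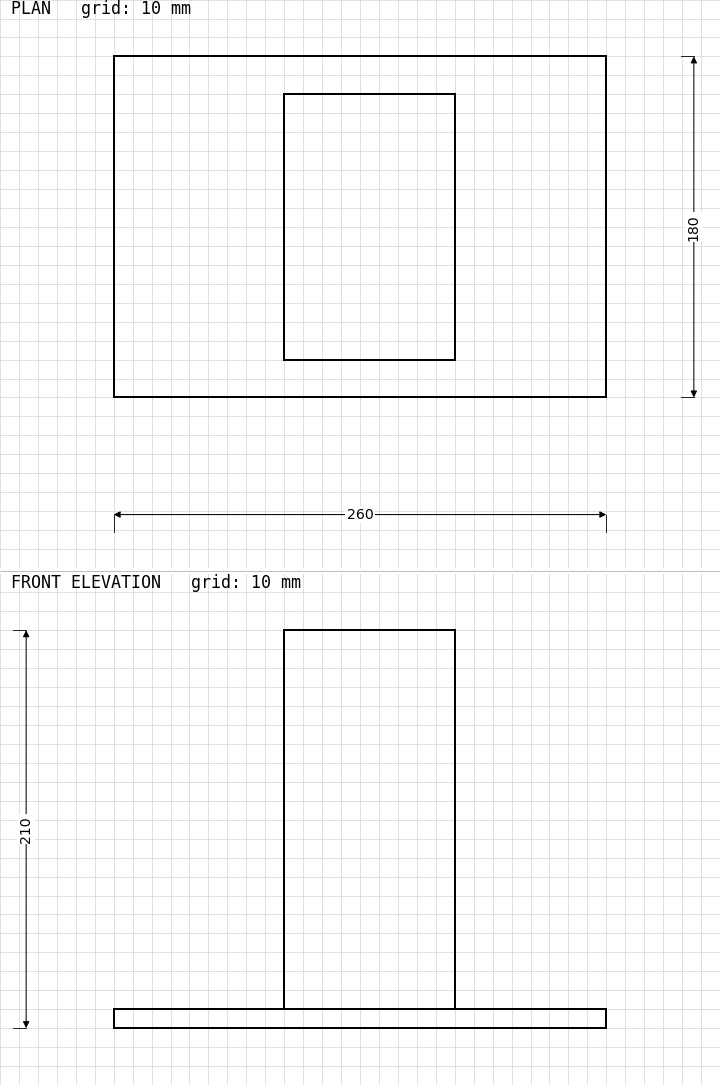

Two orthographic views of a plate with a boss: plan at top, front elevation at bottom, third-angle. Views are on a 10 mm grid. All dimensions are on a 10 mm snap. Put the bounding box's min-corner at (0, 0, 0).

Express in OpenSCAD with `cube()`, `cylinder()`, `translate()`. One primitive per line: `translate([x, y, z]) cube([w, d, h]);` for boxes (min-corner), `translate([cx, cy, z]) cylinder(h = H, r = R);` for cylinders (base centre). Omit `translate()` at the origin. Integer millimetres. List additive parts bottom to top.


cube([260, 180, 10]);
translate([90, 20, 10]) cube([90, 140, 200]);


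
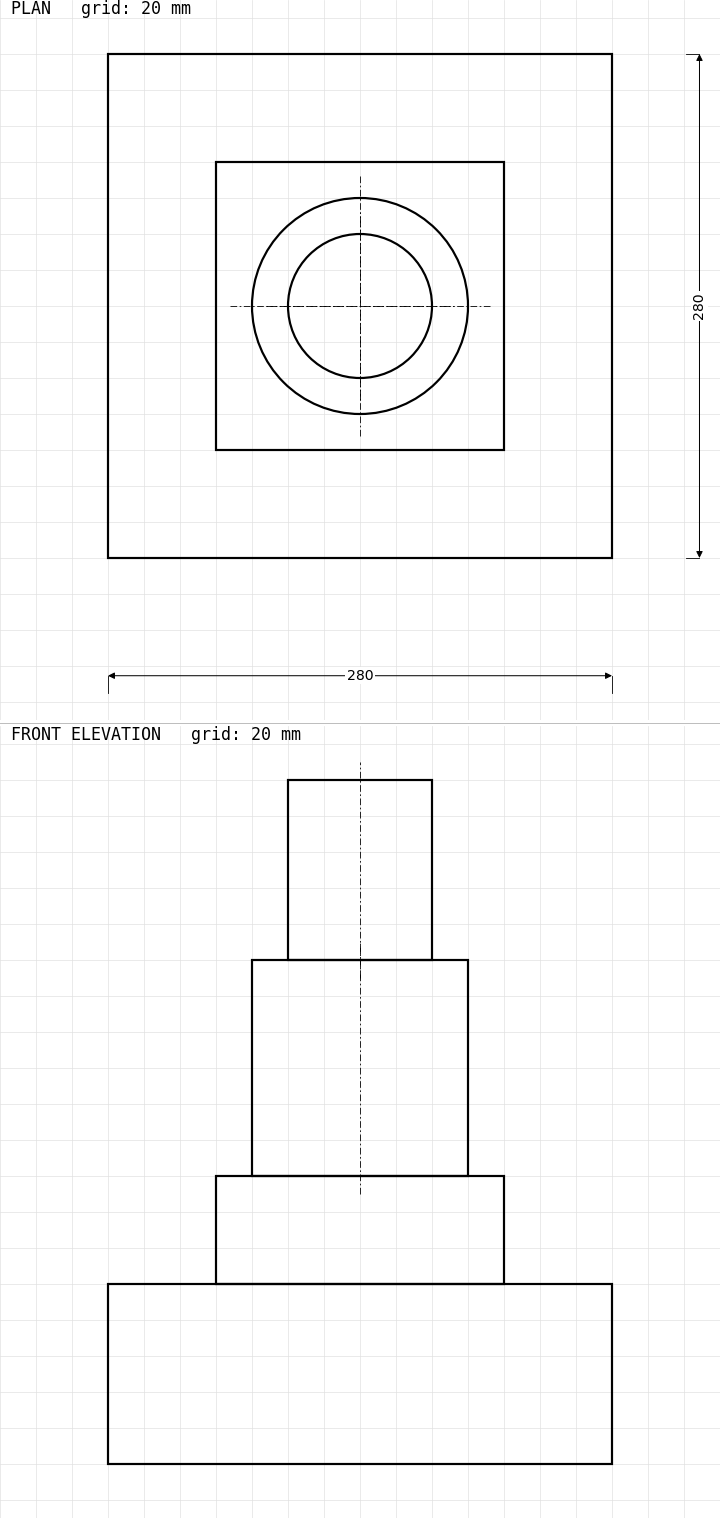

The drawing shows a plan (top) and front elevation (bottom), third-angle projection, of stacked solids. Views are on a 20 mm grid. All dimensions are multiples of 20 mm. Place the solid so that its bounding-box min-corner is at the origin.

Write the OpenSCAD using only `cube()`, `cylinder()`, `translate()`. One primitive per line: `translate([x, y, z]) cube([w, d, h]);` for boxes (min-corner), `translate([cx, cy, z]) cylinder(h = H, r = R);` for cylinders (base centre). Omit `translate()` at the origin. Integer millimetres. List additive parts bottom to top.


cube([280, 280, 100]);
translate([60, 60, 100]) cube([160, 160, 60]);
translate([140, 140, 160]) cylinder(h = 120, r = 60);
translate([140, 140, 280]) cylinder(h = 100, r = 40);
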